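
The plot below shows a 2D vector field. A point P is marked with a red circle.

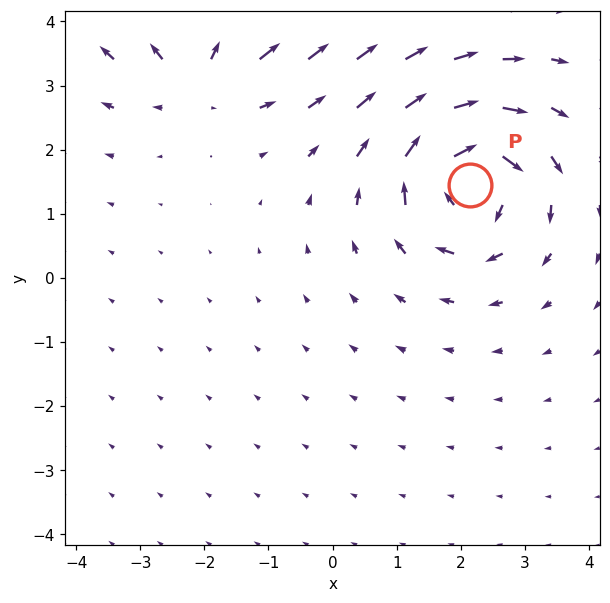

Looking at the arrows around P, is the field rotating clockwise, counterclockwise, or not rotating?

Near P at (2.1, 1.5) the arrows circulate clockwise. The curl (z-component) there is about -6; negative curl means clockwise rotation.

clockwise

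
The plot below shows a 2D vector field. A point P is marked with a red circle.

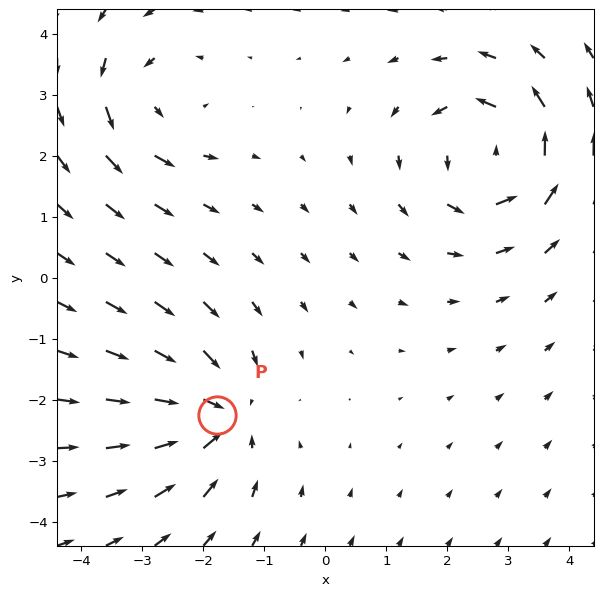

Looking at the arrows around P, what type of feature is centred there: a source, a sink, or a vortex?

At P (-1.8, -2.3) the arrows converge inward. Divergence about -4, curl ≈0 — negative divergence with near-zero curl is a sink.

sink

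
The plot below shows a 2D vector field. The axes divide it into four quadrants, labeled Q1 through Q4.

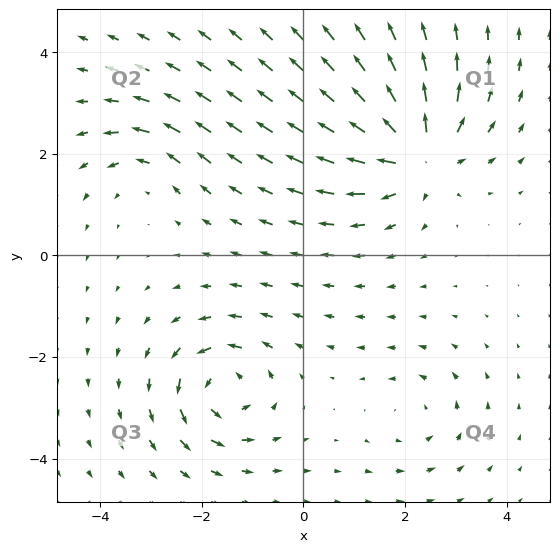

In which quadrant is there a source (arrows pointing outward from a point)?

The source sits at approximately (2.3, 2.0), which lies in quadrant Q1. The divergence there is about +6, positive as expected for a source.

Q1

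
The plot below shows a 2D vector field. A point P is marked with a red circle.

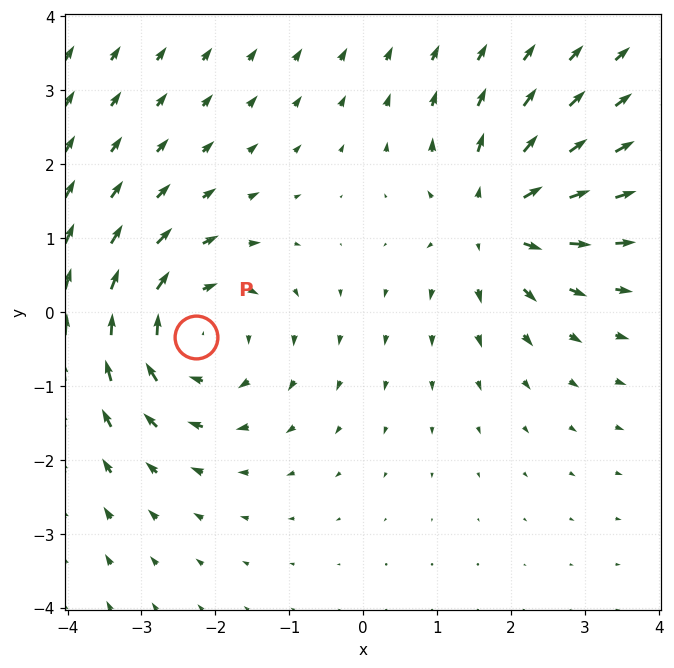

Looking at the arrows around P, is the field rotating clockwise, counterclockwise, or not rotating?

clockwise

Near P at (-2.3, -0.3) the arrows circulate clockwise. The curl (z-component) there is about -4; negative curl means clockwise rotation.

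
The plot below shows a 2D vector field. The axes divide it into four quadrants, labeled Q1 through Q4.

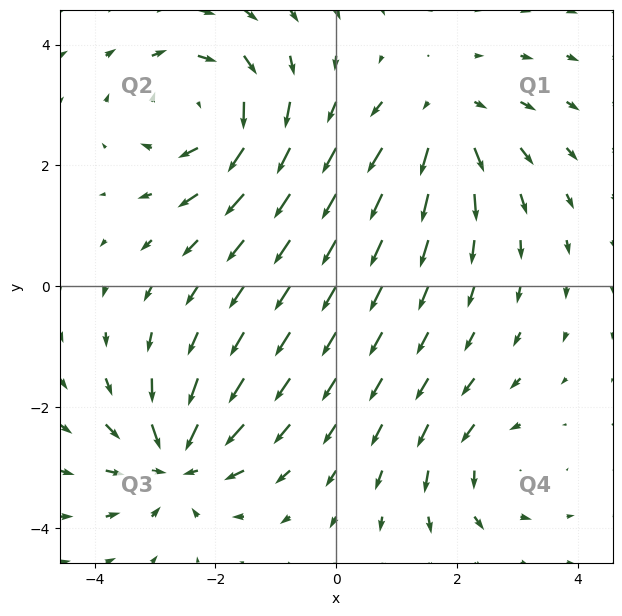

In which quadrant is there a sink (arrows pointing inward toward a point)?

The sink sits at approximately (-2.7, -2.9), which lies in quadrant Q3. The divergence there is about -5, negative as expected for a sink.

Q3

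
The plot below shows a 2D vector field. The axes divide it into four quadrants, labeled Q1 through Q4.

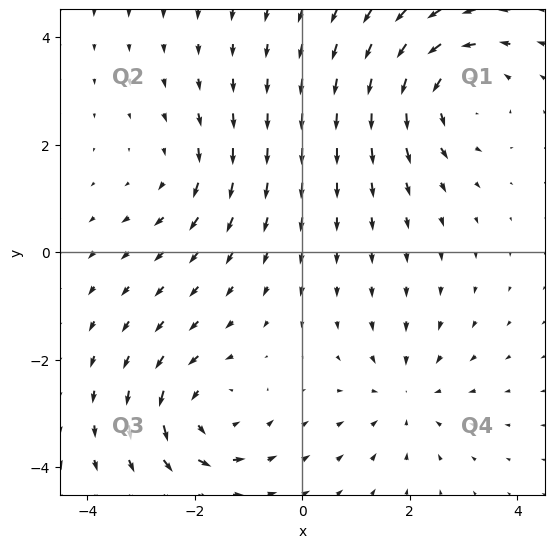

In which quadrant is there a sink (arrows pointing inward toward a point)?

The sink sits at approximately (1.9, -2.7), which lies in quadrant Q4. The divergence there is about -3, negative as expected for a sink.

Q4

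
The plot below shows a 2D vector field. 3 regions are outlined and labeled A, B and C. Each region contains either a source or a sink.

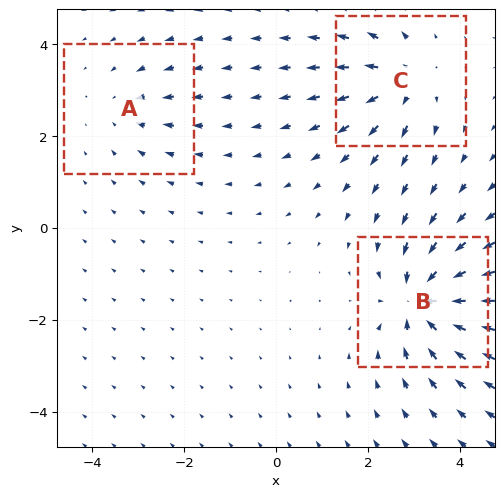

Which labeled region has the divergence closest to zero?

A

Divergence at each region's feature centre — A: about -2, B: about -6, C: about +4. Region A is closest to zero.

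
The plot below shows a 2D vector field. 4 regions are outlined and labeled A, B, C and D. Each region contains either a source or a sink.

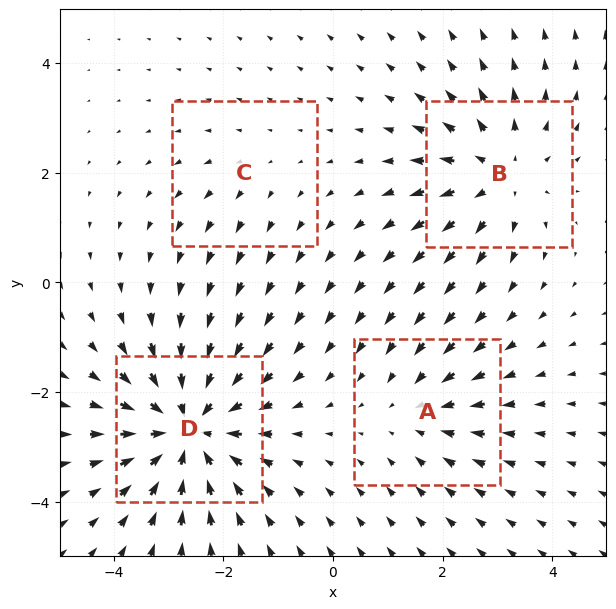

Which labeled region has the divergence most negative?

D

Divergence at each region's feature centre — A: about -3, B: about +4, C: about +2, D: about -6. Region D is most negative.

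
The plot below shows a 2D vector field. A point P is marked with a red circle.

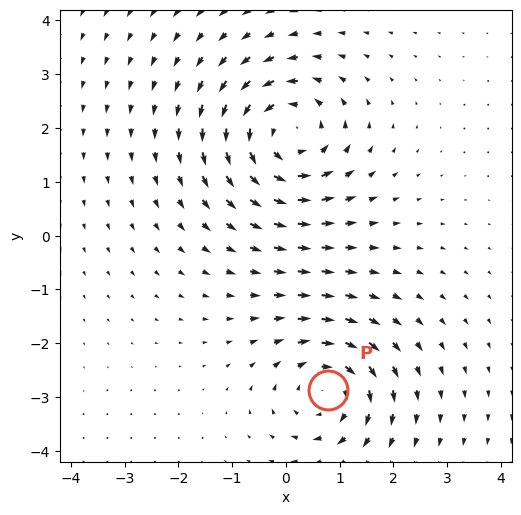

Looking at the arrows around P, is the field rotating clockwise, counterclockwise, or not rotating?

Near P at (0.8, -2.9) the arrows circulate clockwise. The curl (z-component) there is about -4; negative curl means clockwise rotation.

clockwise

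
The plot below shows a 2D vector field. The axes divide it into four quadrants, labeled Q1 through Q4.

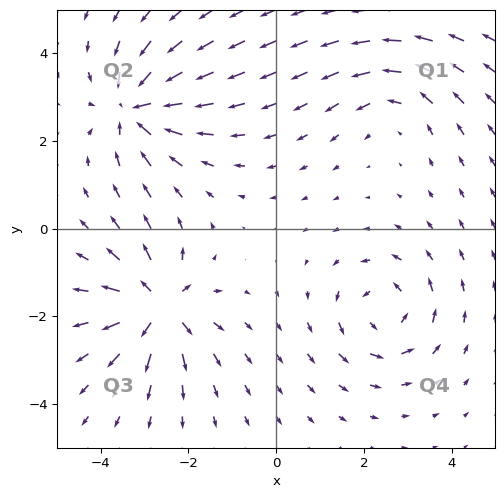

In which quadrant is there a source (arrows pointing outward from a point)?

The source sits at approximately (-2.7, -1.8), which lies in quadrant Q3. The divergence there is about +7, positive as expected for a source.

Q3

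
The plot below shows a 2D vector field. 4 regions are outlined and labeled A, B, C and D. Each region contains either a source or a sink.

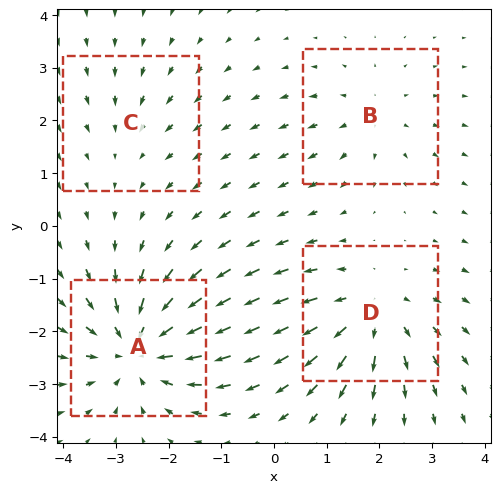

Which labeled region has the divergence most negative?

Divergence at each region's feature centre — A: about -6, B: about +3, C: about -2, D: about +5. Region A is most negative.

A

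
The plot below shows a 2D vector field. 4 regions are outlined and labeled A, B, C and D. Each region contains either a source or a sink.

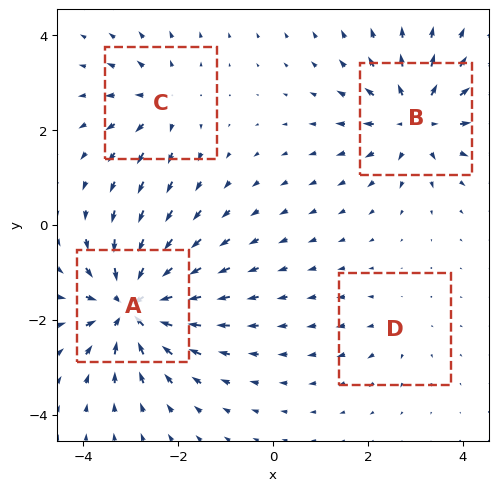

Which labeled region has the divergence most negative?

Divergence at each region's feature centre — A: about -8, B: about +6, C: about +4, D: about +2. Region A is most negative.

A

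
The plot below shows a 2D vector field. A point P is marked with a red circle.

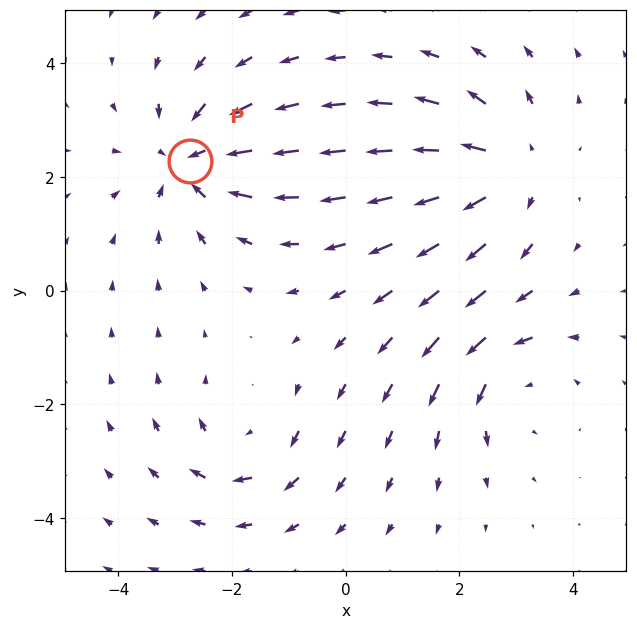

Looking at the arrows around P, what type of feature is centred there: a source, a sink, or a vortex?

sink

At P (-2.7, 2.3) the arrows converge inward. Divergence about -4, curl ≈0 — negative divergence with near-zero curl is a sink.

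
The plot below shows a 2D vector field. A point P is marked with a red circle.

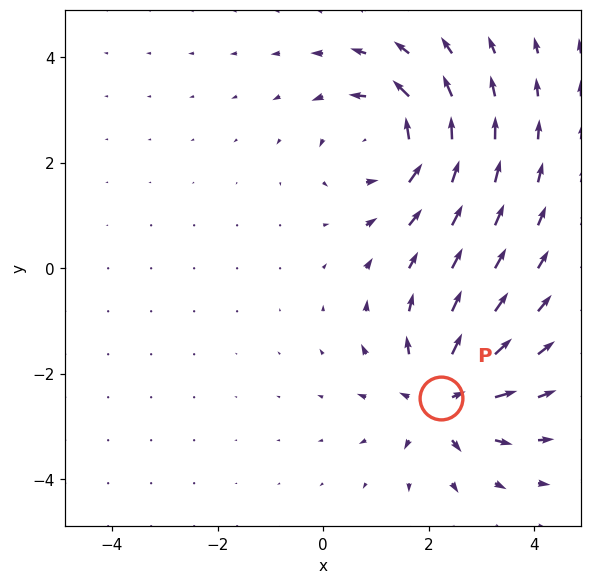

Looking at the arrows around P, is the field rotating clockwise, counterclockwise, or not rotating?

not rotating

Near P at (2.2, -2.5) the arrows show no circulation. The curl there is ≈0.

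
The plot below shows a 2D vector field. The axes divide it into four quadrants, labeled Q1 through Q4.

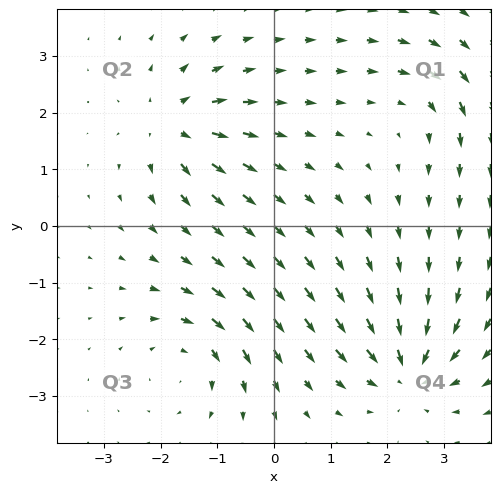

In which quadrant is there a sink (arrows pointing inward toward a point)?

Q4

The sink sits at approximately (2.4, -2.5), which lies in quadrant Q4. The divergence there is about -6, negative as expected for a sink.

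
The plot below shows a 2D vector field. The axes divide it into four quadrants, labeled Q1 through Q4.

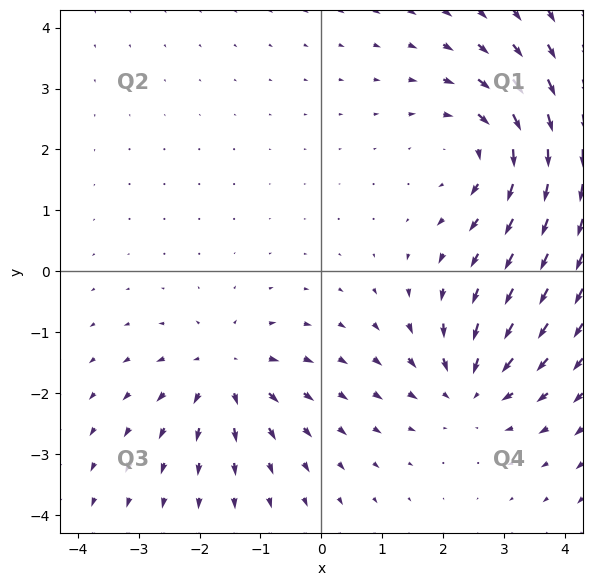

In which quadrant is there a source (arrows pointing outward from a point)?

The source sits at approximately (-1.6, -1.6), which lies in quadrant Q3. The divergence there is about +3, positive as expected for a source.

Q3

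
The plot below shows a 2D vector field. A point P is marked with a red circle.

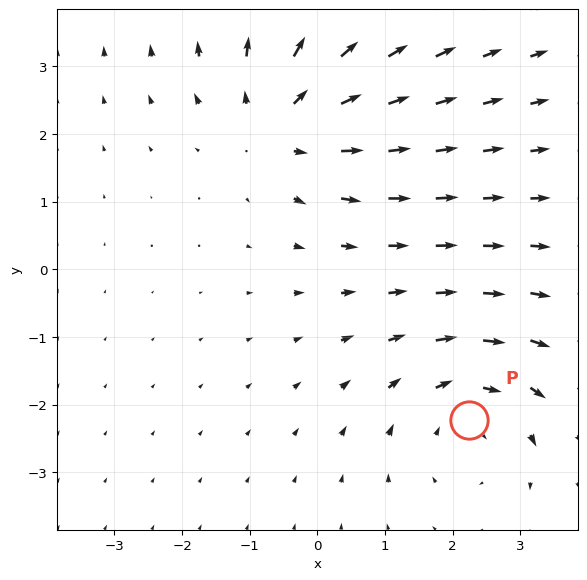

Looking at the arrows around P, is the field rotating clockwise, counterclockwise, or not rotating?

clockwise

Near P at (2.2, -2.2) the arrows circulate clockwise. The curl (z-component) there is about -3; negative curl means clockwise rotation.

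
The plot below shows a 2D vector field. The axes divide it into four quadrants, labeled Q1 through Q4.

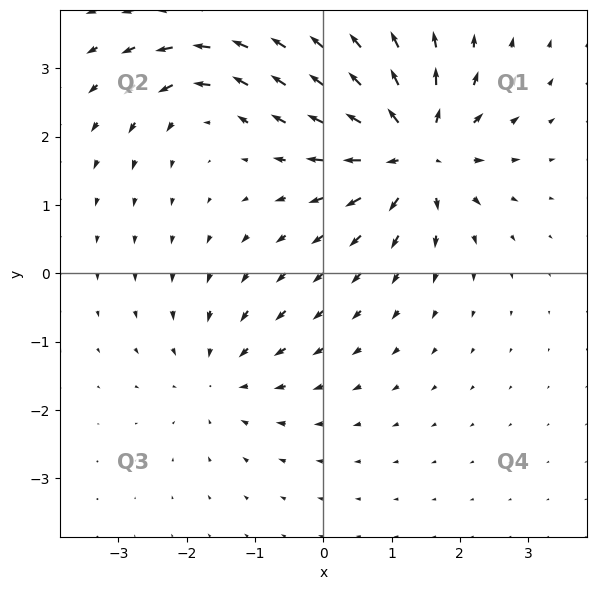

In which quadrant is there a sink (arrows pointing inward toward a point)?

Q3

The sink sits at approximately (-1.5, -1.5), which lies in quadrant Q3. The divergence there is about -3, negative as expected for a sink.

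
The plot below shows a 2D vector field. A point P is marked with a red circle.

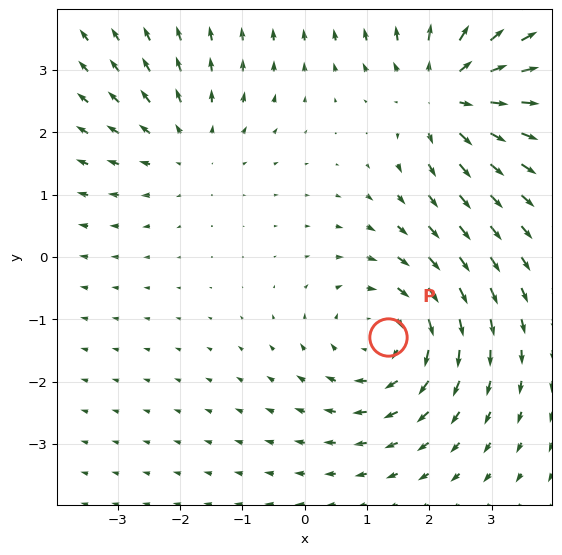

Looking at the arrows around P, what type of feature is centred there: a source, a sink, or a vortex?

At P (1.3, -1.3) the arrows circulate clockwise. Divergence ≈0, curl about -4 — near-zero divergence with nonzero curl is a vortex.

vortex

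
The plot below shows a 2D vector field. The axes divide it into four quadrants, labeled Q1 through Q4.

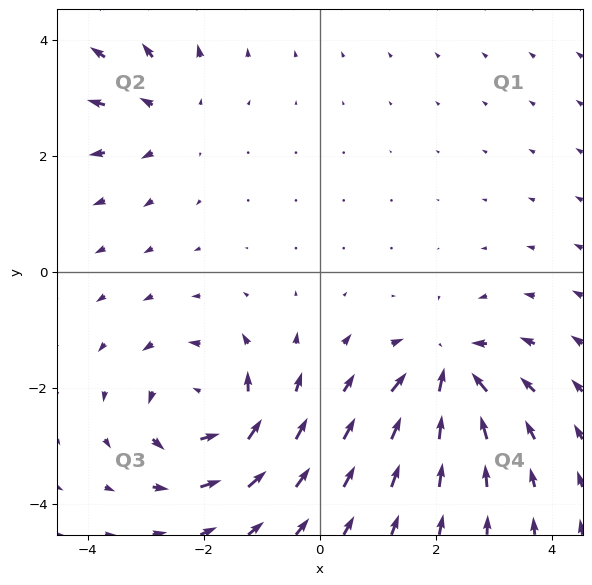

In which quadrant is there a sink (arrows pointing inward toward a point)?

The sink sits at approximately (2.2, -1.7), which lies in quadrant Q4. The divergence there is about -6, negative as expected for a sink.

Q4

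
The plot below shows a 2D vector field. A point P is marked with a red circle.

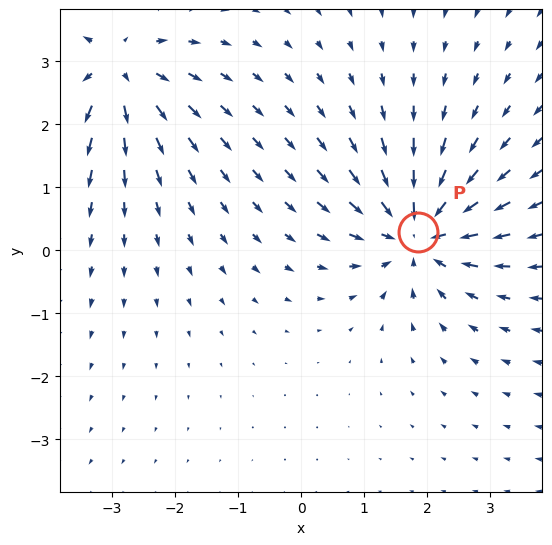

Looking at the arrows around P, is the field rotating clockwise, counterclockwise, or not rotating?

not rotating

Near P at (1.9, 0.3) the arrows show no circulation. The curl there is ≈0.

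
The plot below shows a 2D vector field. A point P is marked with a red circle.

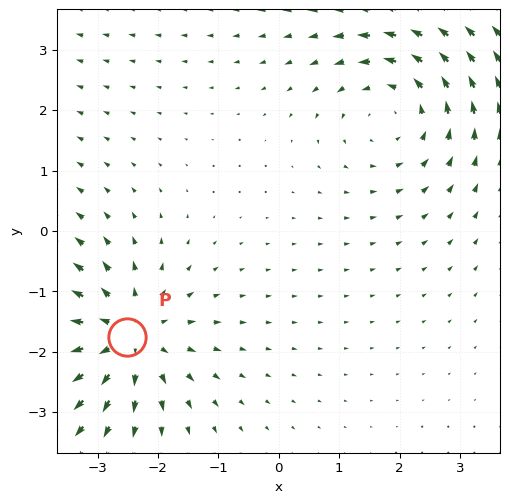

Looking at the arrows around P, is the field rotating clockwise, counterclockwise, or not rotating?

not rotating

Near P at (-2.5, -1.7) the arrows show no circulation. The curl there is ≈0.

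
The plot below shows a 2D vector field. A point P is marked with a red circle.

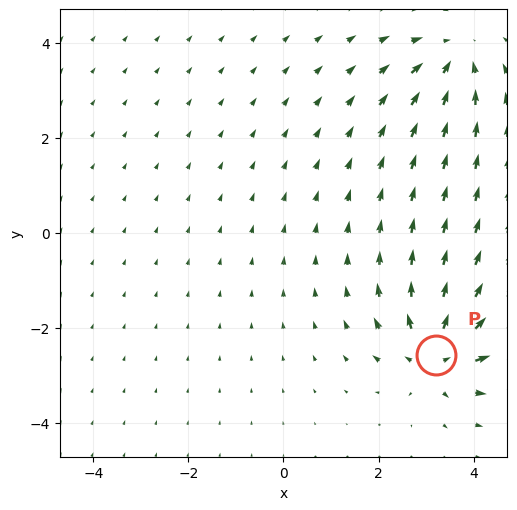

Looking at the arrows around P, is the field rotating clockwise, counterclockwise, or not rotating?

Near P at (3.2, -2.6) the arrows show no circulation. The curl there is ≈0.

not rotating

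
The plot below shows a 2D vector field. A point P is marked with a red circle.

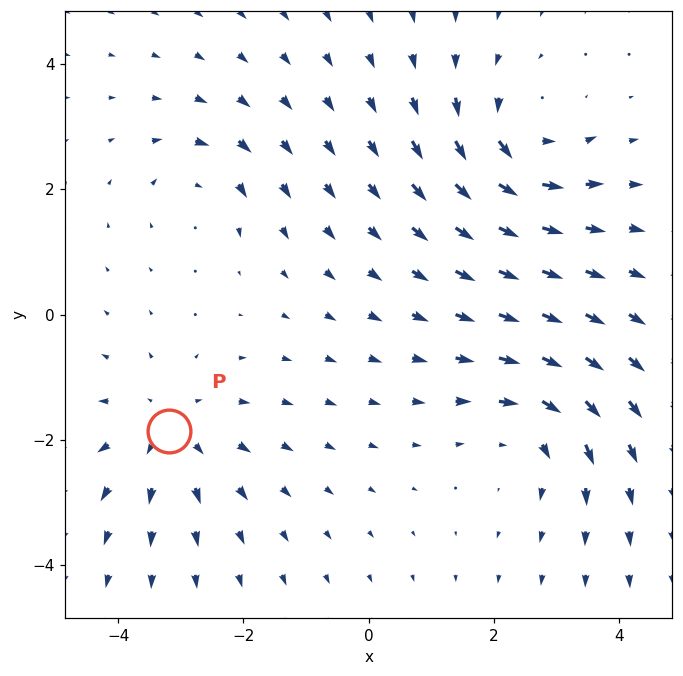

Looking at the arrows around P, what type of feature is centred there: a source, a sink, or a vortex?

At P (-3.2, -1.9) the arrows spread outward. Divergence about +4, curl ≈0 — positive divergence with near-zero curl is a source.

source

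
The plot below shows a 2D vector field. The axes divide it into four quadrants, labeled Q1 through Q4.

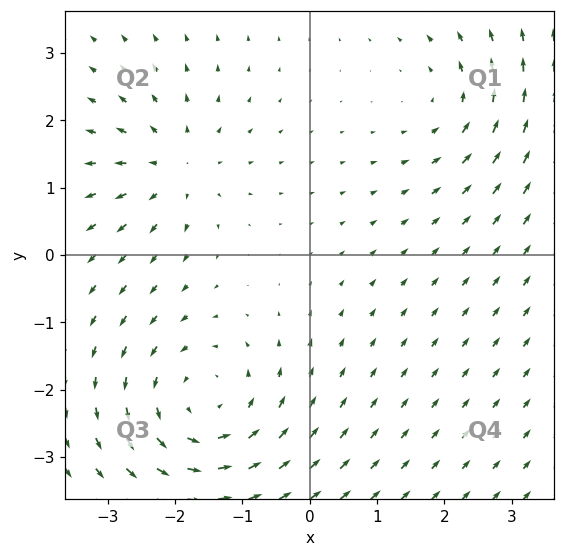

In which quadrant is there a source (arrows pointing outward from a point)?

Q2

The source sits at approximately (-2.0, 1.3), which lies in quadrant Q2. The divergence there is about +4, positive as expected for a source.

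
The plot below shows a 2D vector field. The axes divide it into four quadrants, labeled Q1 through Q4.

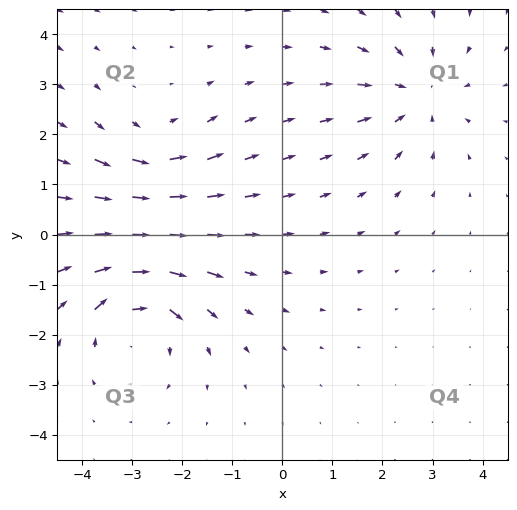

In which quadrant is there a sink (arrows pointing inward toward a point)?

Q1

The sink sits at approximately (2.7, 2.8), which lies in quadrant Q1. The divergence there is about -4, negative as expected for a sink.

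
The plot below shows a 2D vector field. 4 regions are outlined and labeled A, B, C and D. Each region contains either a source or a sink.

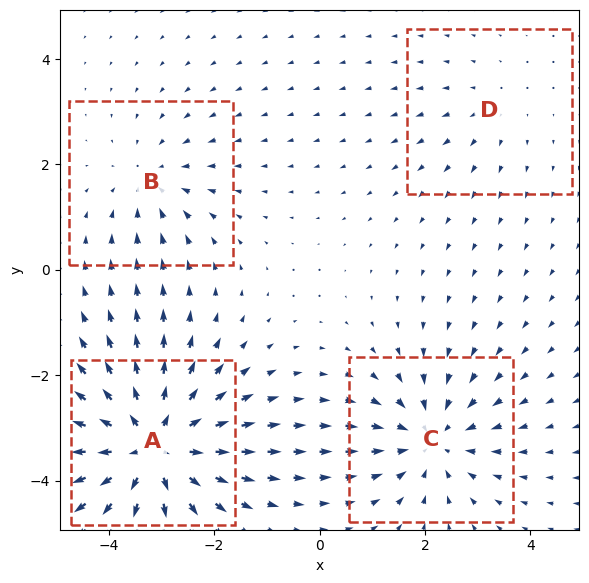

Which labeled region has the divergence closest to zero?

D

Divergence at each region's feature centre — A: about +7, B: about -3, C: about -5, D: about +2. Region D is closest to zero.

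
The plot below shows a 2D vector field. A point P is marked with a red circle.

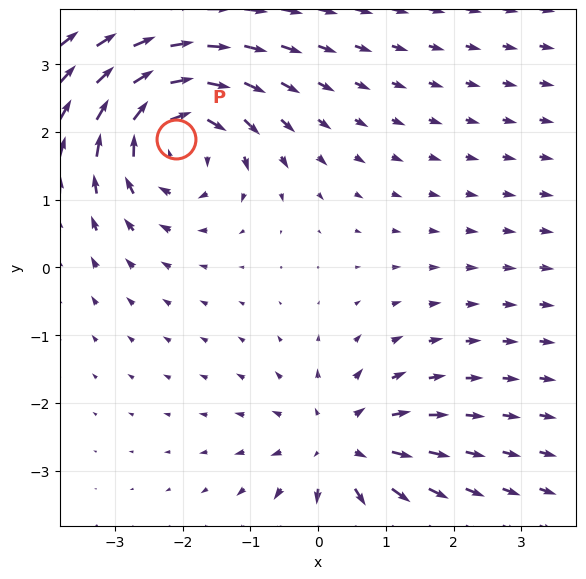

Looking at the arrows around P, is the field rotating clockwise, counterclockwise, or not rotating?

Near P at (-2.1, 1.9) the arrows circulate clockwise. The curl (z-component) there is about -5; negative curl means clockwise rotation.

clockwise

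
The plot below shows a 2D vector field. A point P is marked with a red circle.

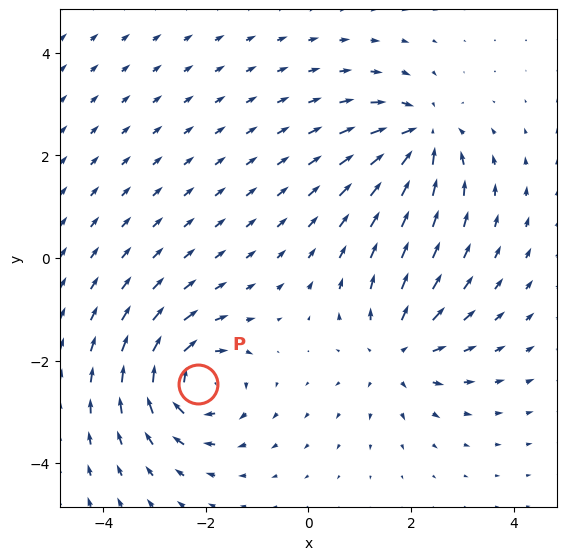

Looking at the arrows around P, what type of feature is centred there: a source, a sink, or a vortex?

At P (-2.2, -2.5) the arrows circulate clockwise. Divergence ≈0, curl about -6 — near-zero divergence with nonzero curl is a vortex.

vortex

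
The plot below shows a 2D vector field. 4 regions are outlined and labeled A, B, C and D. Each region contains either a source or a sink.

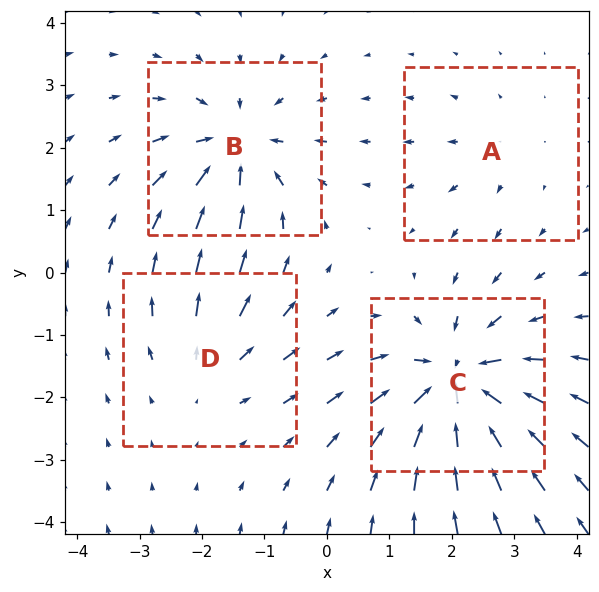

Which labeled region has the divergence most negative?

C

Divergence at each region's feature centre — A: about +2, B: about -6, C: about -8, D: about +3. Region C is most negative.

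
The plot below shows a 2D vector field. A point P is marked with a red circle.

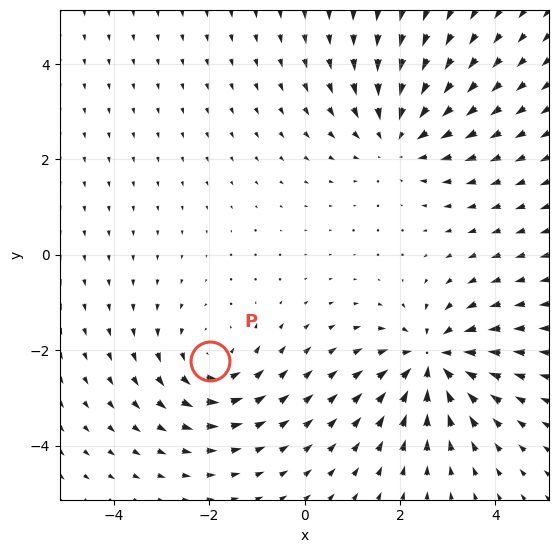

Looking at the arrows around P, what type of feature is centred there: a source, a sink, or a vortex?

vortex

At P (-2.0, -2.2) the arrows circulate counterclockwise. Divergence ≈0, curl about +4 — near-zero divergence with nonzero curl is a vortex.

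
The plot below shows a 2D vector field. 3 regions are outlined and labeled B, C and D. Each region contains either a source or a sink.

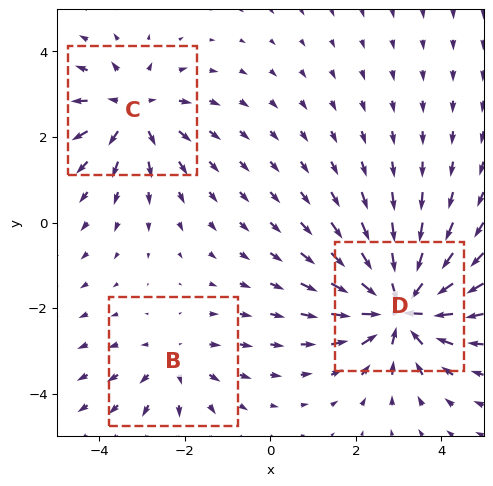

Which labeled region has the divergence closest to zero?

B

Divergence at each region's feature centre — B: about +2, C: about +3, D: about -5. Region B is closest to zero.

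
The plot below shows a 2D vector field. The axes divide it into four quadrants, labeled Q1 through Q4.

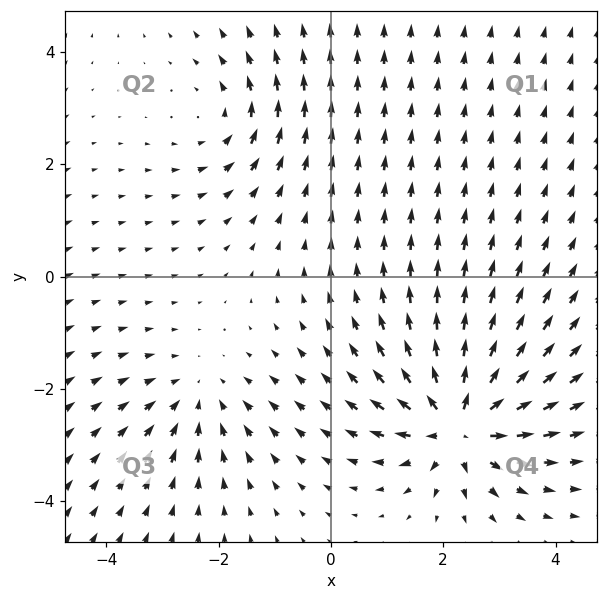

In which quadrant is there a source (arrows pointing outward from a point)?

The source sits at approximately (2.3, -2.6), which lies in quadrant Q4. The divergence there is about +6, positive as expected for a source.

Q4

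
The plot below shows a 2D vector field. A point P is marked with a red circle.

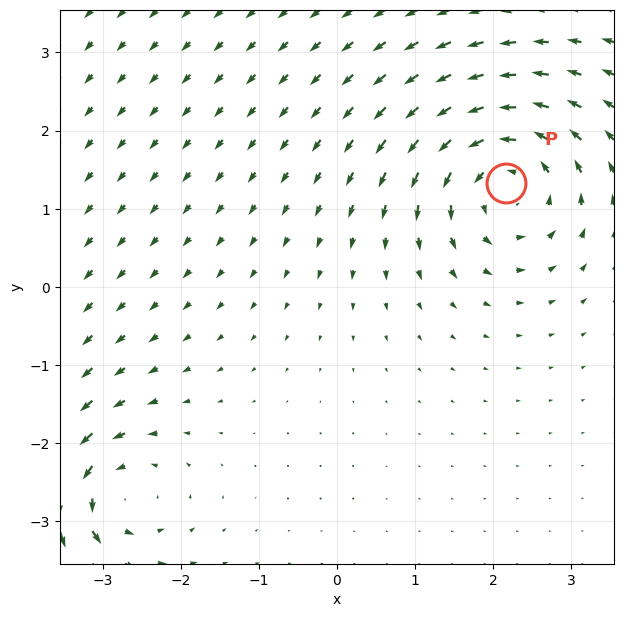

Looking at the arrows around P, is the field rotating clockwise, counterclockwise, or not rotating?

Near P at (2.2, 1.3) the arrows circulate counterclockwise. The curl (z-component) there is about +6; positive curl means counterclockwise rotation.

counterclockwise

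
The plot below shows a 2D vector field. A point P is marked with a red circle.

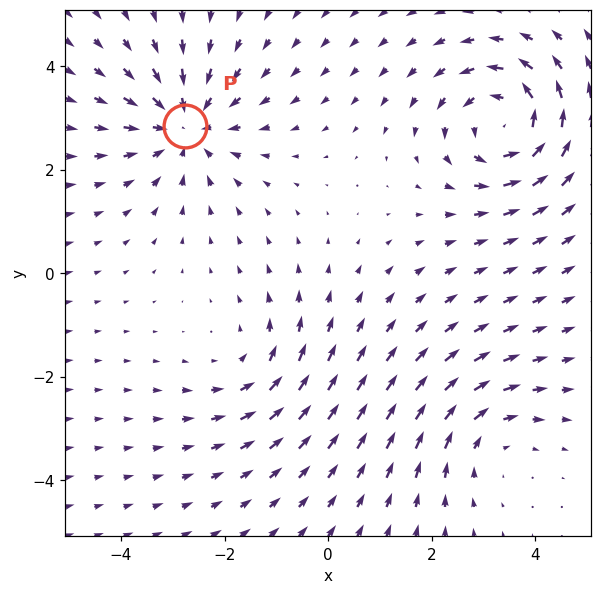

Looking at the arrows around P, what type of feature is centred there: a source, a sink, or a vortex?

sink

At P (-2.8, 2.8) the arrows converge inward. Divergence about -4, curl ≈0 — negative divergence with near-zero curl is a sink.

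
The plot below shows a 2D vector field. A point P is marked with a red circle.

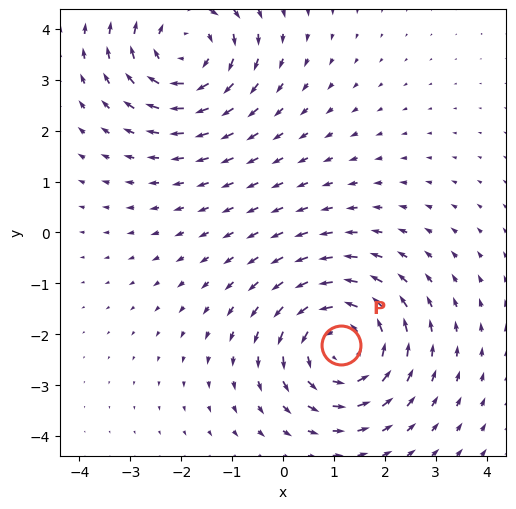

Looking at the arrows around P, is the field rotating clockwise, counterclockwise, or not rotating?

counterclockwise

Near P at (1.1, -2.2) the arrows circulate counterclockwise. The curl (z-component) there is about +4; positive curl means counterclockwise rotation.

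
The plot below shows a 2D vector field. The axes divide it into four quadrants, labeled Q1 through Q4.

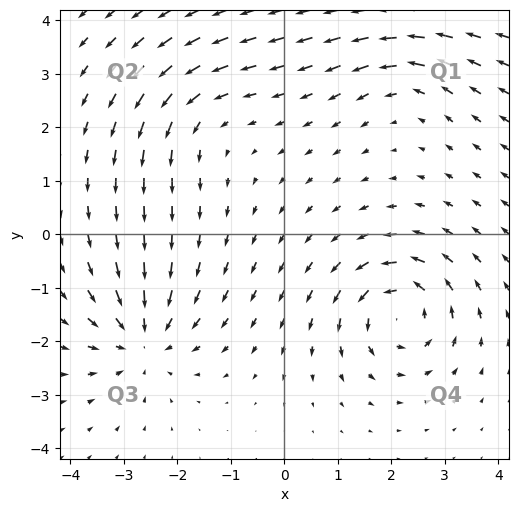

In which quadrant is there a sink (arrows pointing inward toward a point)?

The sink sits at approximately (-2.6, -2.0), which lies in quadrant Q3. The divergence there is about -4, negative as expected for a sink.

Q3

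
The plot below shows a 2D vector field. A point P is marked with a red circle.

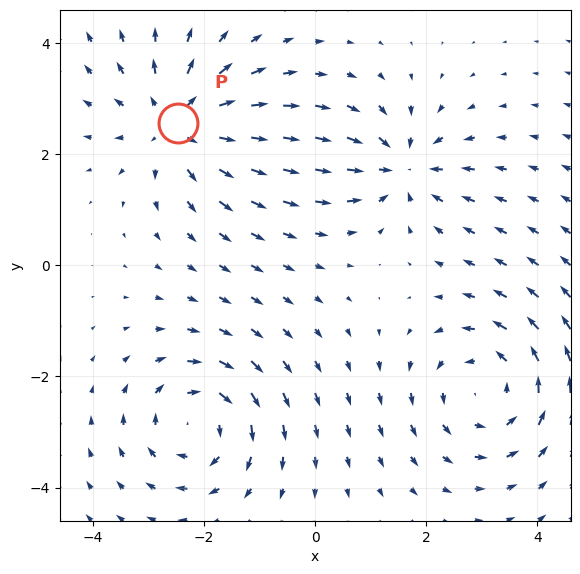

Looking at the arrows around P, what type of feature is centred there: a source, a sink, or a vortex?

source

At P (-2.5, 2.6) the arrows spread outward. Divergence about +4, curl ≈0 — positive divergence with near-zero curl is a source.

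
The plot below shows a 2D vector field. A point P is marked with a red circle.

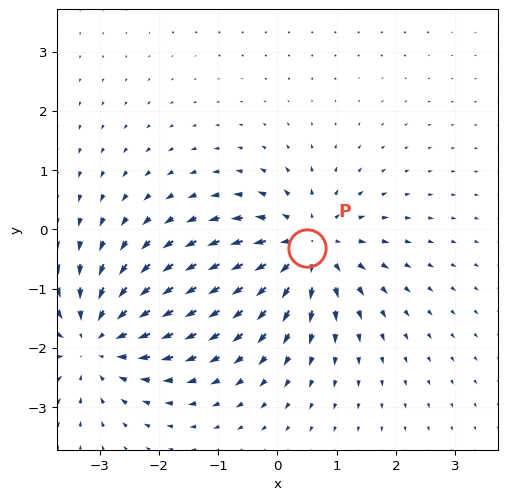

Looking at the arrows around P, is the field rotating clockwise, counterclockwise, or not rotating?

not rotating

Near P at (0.5, -0.3) the arrows show no circulation. The curl there is ≈0.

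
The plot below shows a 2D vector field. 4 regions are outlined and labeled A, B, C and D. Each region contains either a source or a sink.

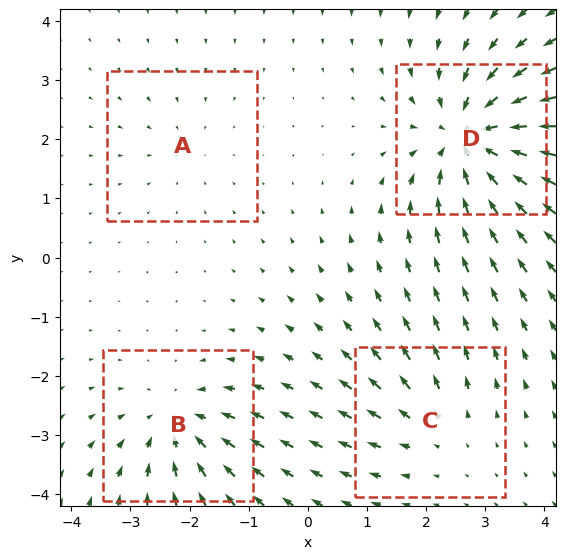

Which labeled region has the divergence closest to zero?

A

Divergence at each region's feature centre — A: about -2, B: about -5, C: about +3, D: about -8. Region A is closest to zero.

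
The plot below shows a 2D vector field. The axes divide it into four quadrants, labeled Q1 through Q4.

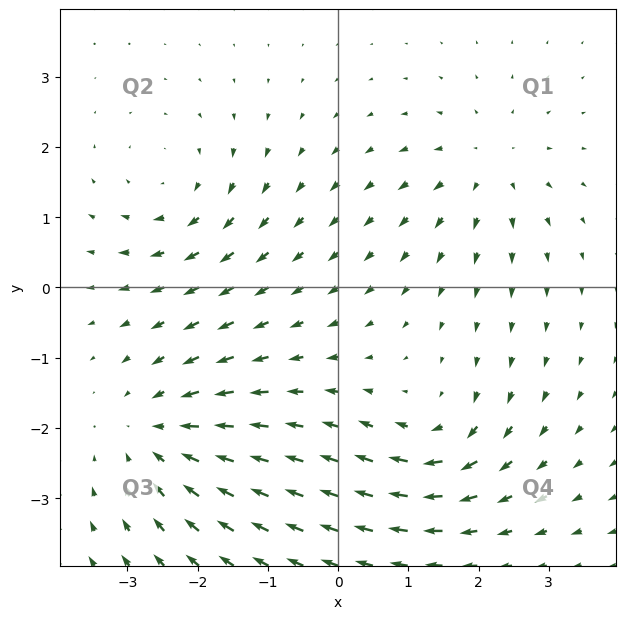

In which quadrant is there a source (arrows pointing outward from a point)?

Q1

The source sits at approximately (2.1, 1.7), which lies in quadrant Q1. The divergence there is about +3, positive as expected for a source.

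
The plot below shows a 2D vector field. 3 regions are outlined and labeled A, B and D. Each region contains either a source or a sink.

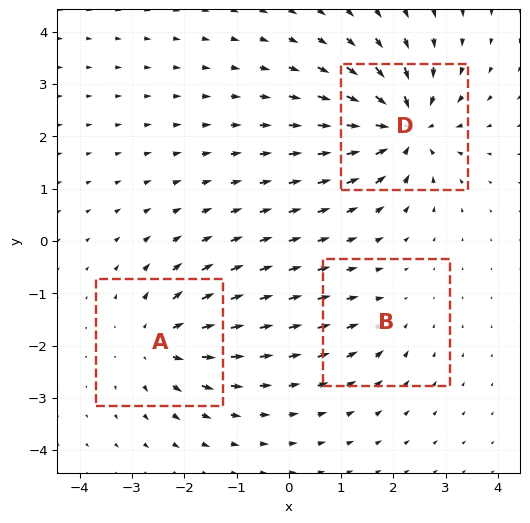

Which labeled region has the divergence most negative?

D

Divergence at each region's feature centre — A: about +4, B: about -2, D: about -6. Region D is most negative.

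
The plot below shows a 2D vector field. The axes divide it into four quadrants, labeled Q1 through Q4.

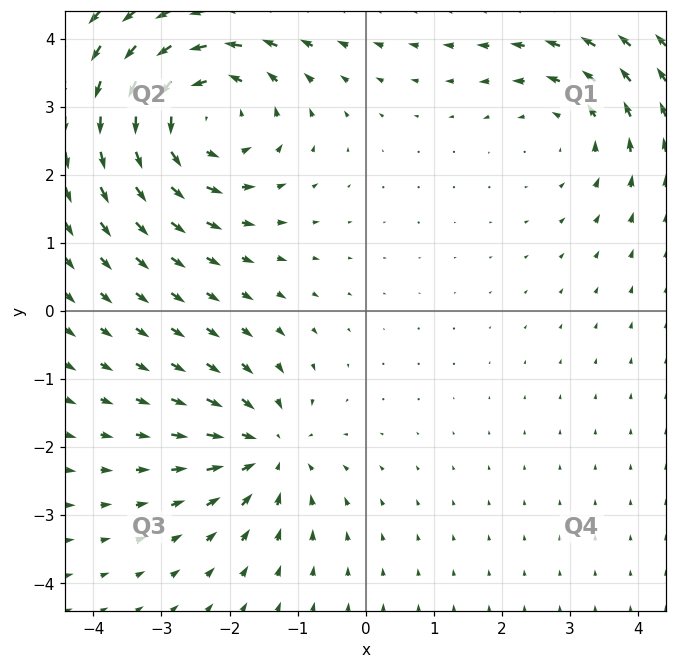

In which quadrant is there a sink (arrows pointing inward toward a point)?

The sink sits at approximately (-1.4, -2.0), which lies in quadrant Q3. The divergence there is about -3, negative as expected for a sink.

Q3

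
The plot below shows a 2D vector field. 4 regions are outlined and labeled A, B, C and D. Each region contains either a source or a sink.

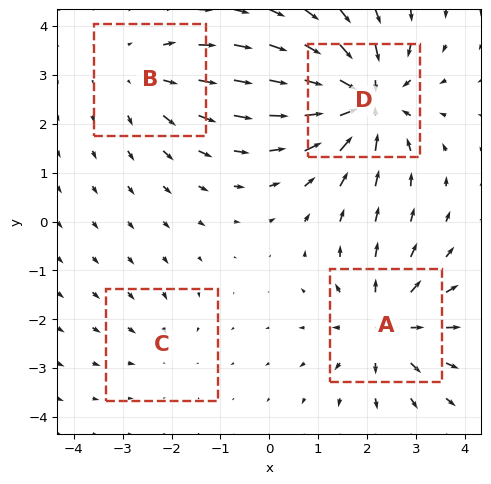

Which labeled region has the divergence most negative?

Divergence at each region's feature centre — A: about +5, B: about +3, C: about -2, D: about -6. Region D is most negative.

D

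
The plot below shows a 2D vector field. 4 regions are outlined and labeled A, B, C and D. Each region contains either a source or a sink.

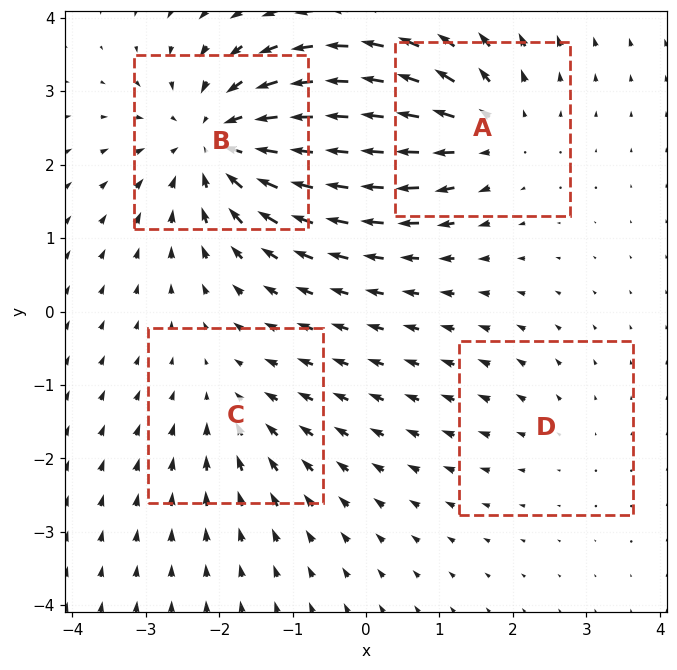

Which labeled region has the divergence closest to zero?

D

Divergence at each region's feature centre — A: about +5, B: about -6, C: about -3, D: about +2. Region D is closest to zero.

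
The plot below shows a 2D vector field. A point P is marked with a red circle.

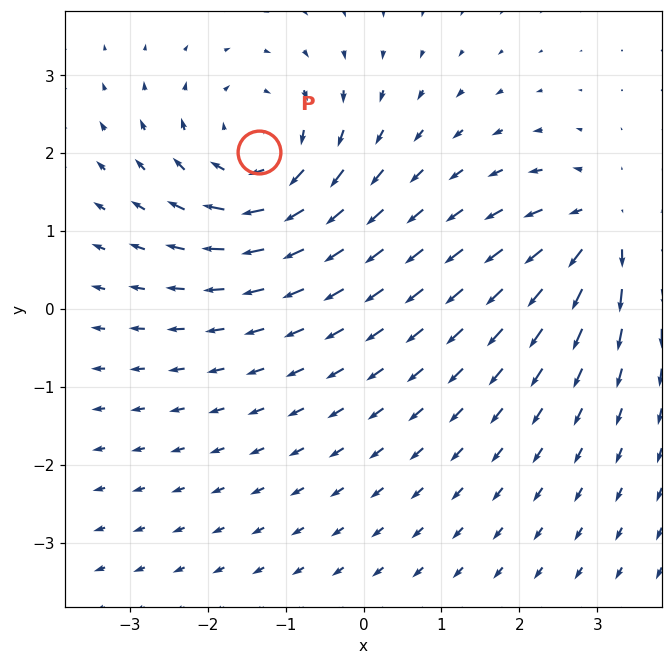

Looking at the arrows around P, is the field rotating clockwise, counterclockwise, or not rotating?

clockwise

Near P at (-1.3, 2.0) the arrows circulate clockwise. The curl (z-component) there is about -5; negative curl means clockwise rotation.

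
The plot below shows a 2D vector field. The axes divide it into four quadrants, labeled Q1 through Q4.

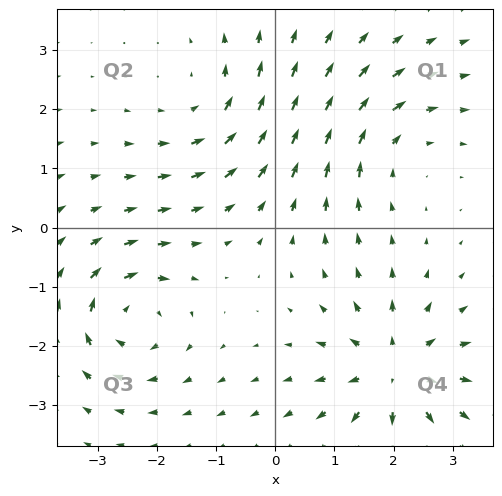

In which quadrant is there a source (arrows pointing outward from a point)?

Q4

The source sits at approximately (2.0, -2.4), which lies in quadrant Q4. The divergence there is about +5, positive as expected for a source.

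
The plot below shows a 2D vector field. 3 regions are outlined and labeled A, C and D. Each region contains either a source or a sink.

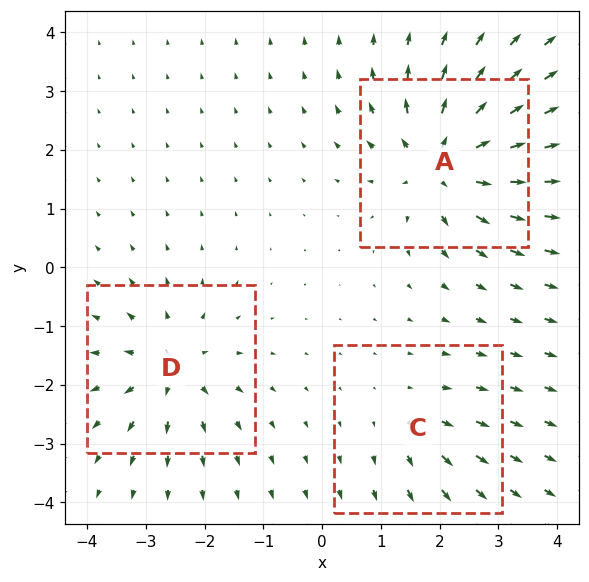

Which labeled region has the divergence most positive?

Divergence at each region's feature centre — A: about +5, C: about +2, D: about +4. Region A is most positive.

A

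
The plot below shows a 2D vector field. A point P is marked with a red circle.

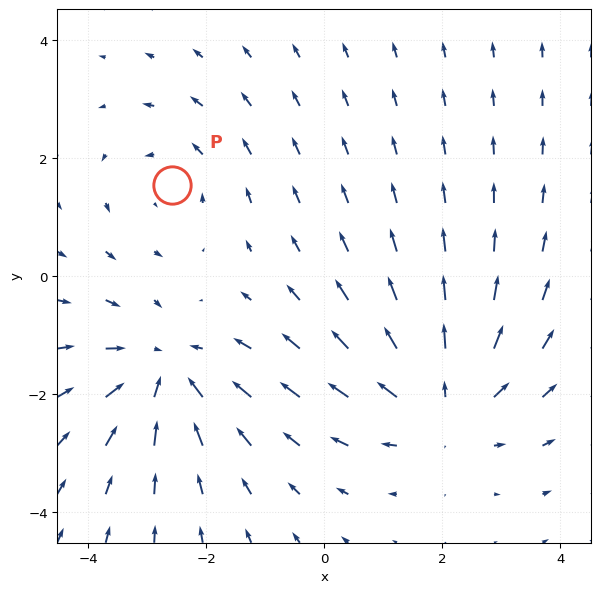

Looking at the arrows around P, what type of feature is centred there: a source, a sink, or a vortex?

vortex

At P (-2.6, 1.5) the arrows circulate counterclockwise. Divergence ≈0, curl about +2 — near-zero divergence with nonzero curl is a vortex.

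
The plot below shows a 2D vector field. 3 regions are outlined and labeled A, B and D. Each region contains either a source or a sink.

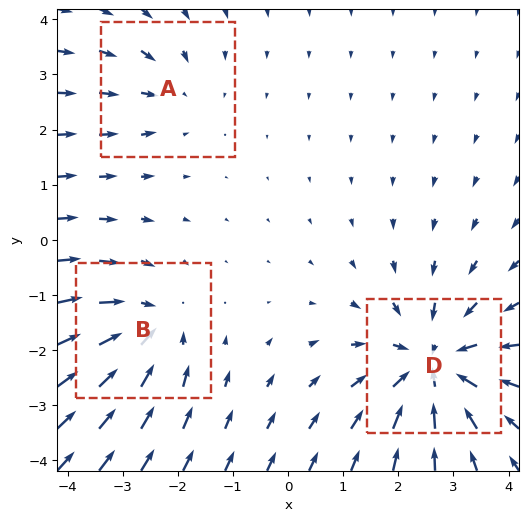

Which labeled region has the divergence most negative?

Divergence at each region's feature centre — A: about -2, B: about -3, D: about -4. Region D is most negative.

D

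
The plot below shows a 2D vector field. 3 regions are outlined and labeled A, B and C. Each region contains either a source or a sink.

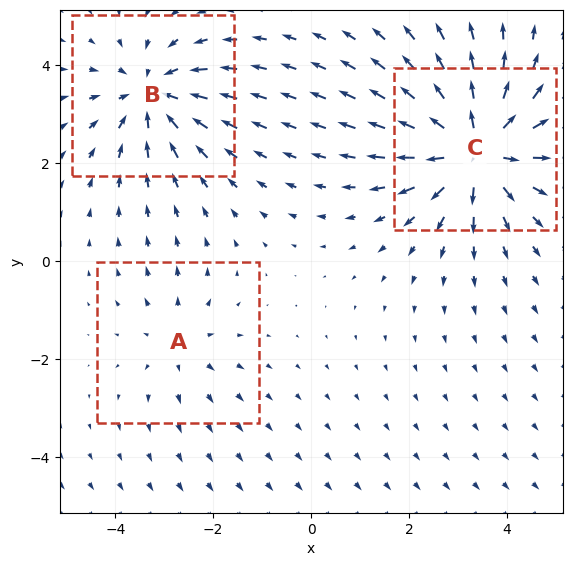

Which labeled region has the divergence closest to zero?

Divergence at each region's feature centre — A: about +2, B: about -3, C: about +5. Region A is closest to zero.

A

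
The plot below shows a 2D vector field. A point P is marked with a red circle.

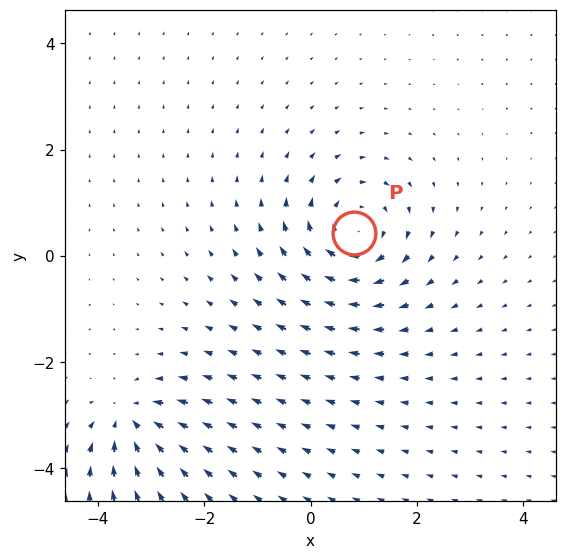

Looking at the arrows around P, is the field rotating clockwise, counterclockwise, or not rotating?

Near P at (0.8, 0.4) the arrows circulate clockwise. The curl (z-component) there is about -5; negative curl means clockwise rotation.

clockwise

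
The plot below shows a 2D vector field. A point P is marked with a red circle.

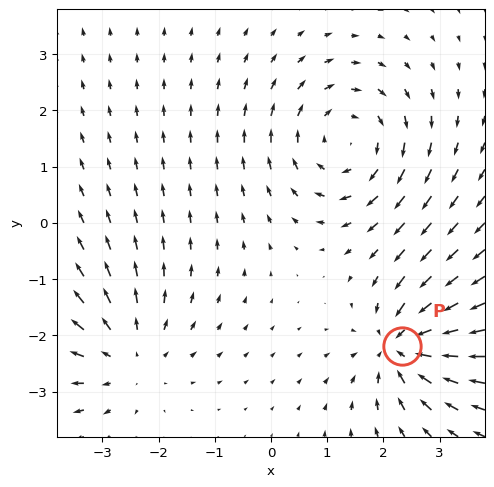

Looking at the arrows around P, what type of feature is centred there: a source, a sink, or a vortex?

At P (2.3, -2.2) the arrows converge inward. Divergence about -5, curl ≈0 — negative divergence with near-zero curl is a sink.

sink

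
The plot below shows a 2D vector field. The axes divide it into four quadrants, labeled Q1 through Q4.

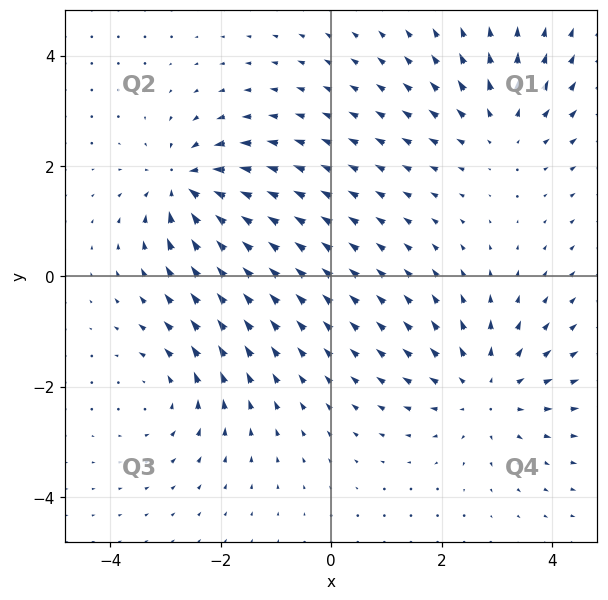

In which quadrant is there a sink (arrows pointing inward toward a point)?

The sink sits at approximately (-2.6, 1.6), which lies in quadrant Q2. The divergence there is about -5, negative as expected for a sink.

Q2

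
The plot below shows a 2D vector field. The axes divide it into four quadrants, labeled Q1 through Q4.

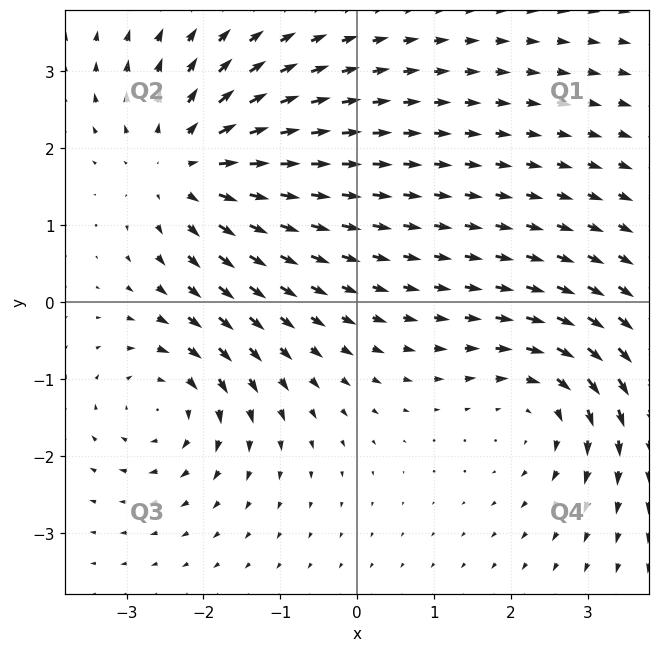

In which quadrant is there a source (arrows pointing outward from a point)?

Q2

The source sits at approximately (-2.2, 1.8), which lies in quadrant Q2. The divergence there is about +5, positive as expected for a source.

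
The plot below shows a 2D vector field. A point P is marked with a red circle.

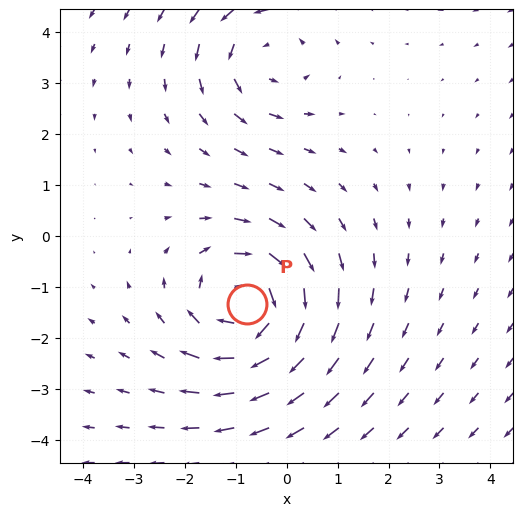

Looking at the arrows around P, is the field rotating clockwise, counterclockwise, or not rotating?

Near P at (-0.8, -1.3) the arrows circulate clockwise. The curl (z-component) there is about -5; negative curl means clockwise rotation.

clockwise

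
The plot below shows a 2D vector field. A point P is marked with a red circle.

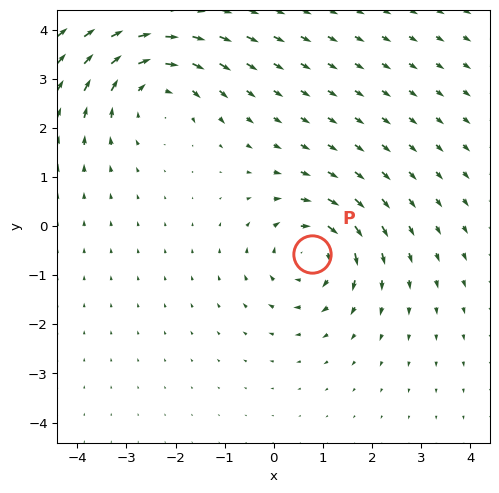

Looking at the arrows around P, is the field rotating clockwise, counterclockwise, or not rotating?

Near P at (0.8, -0.6) the arrows circulate clockwise. The curl (z-component) there is about -4; negative curl means clockwise rotation.

clockwise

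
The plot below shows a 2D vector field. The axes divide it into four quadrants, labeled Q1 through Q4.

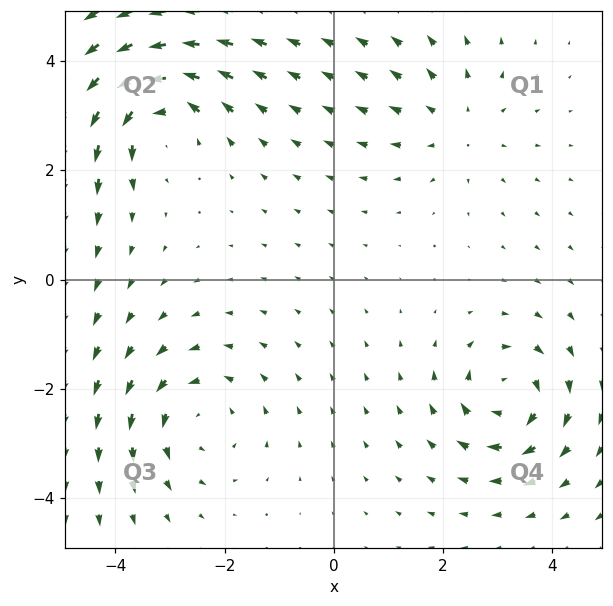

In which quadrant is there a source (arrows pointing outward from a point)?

Q1

The source sits at approximately (2.3, 2.8), which lies in quadrant Q1. The divergence there is about +3, positive as expected for a source.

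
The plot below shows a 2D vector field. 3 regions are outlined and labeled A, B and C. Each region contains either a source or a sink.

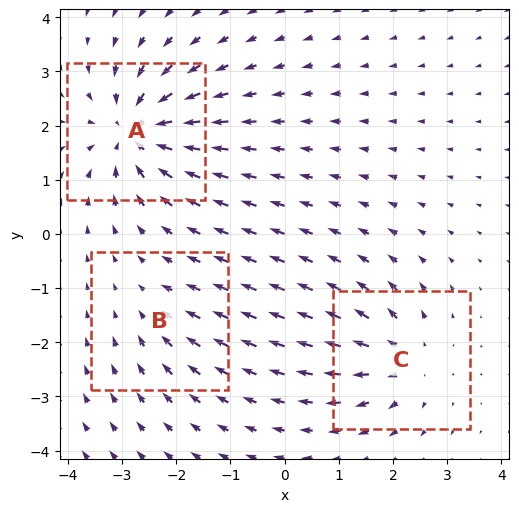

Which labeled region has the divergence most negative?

A

Divergence at each region's feature centre — A: about -6, B: about -2, C: about +4. Region A is most negative.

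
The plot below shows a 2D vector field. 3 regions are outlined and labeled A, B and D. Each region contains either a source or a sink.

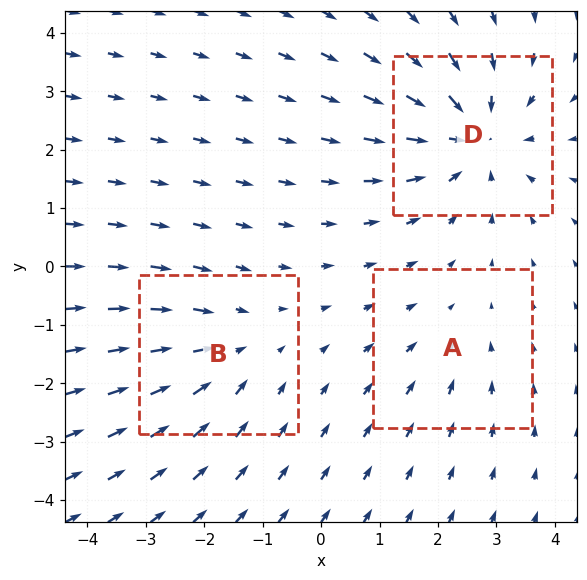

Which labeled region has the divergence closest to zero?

A

Divergence at each region's feature centre — A: about -2, B: about -3, D: about -4. Region A is closest to zero.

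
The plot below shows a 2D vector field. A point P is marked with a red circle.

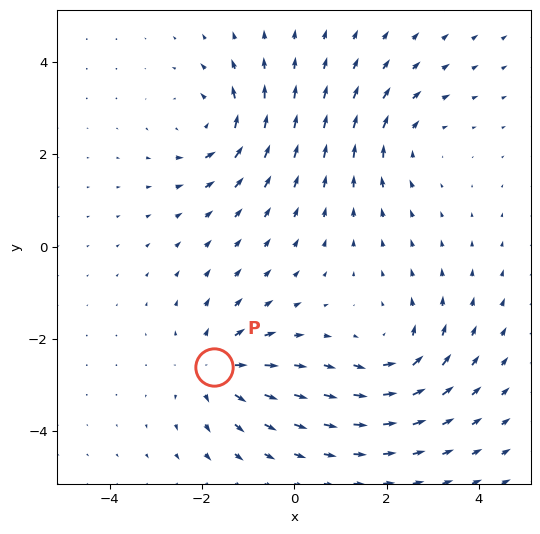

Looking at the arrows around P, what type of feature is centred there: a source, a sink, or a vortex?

At P (-1.7, -2.6) the arrows spread outward. Divergence about +4, curl ≈0 — positive divergence with near-zero curl is a source.

source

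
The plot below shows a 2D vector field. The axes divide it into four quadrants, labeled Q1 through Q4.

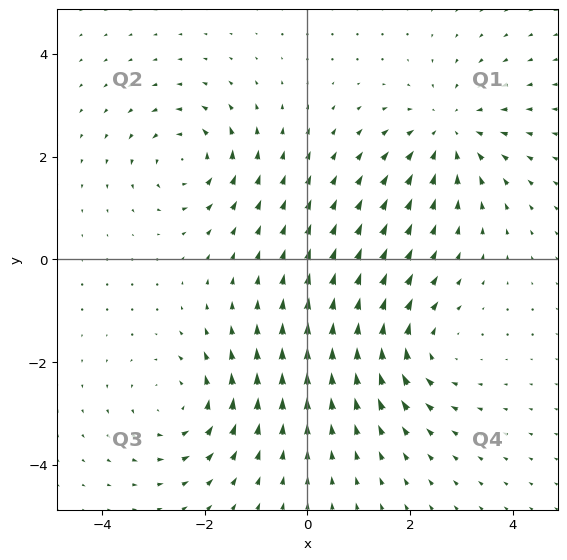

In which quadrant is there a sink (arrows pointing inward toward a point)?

Q1

The sink sits at approximately (2.7, 2.5), which lies in quadrant Q1. The divergence there is about -4, negative as expected for a sink.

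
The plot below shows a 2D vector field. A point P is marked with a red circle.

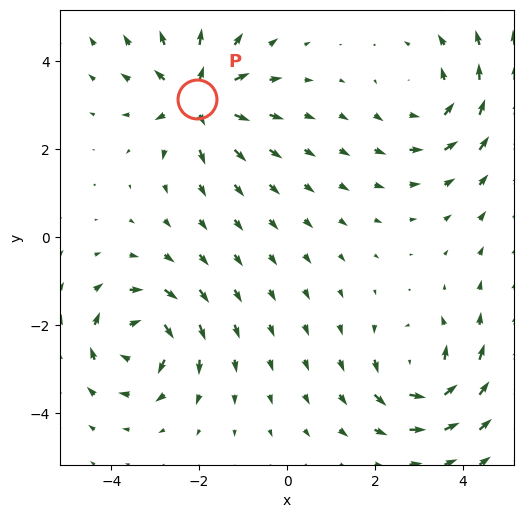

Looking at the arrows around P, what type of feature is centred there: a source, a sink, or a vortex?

At P (-2.1, 3.2) the arrows spread outward. Divergence about +5, curl ≈0 — positive divergence with near-zero curl is a source.

source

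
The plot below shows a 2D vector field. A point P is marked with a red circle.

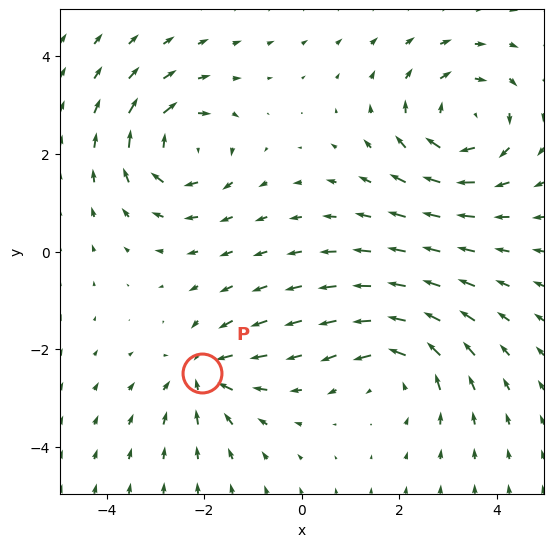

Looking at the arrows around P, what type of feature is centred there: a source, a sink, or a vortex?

At P (-2.0, -2.5) the arrows converge inward. Divergence about -4, curl ≈0 — negative divergence with near-zero curl is a sink.

sink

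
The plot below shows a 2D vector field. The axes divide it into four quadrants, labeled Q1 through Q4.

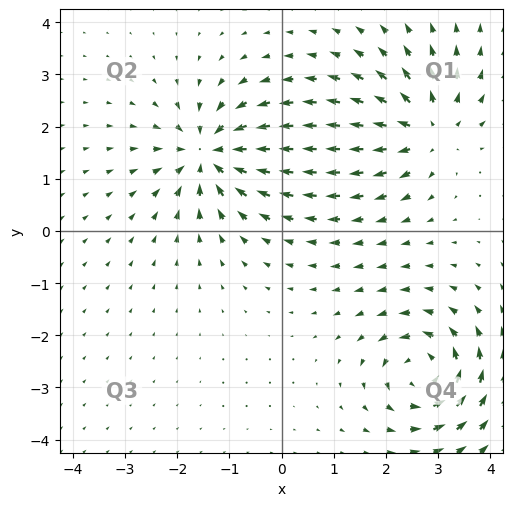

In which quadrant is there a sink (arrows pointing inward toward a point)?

Q2

The sink sits at approximately (-1.4, 1.5), which lies in quadrant Q2. The divergence there is about -5, negative as expected for a sink.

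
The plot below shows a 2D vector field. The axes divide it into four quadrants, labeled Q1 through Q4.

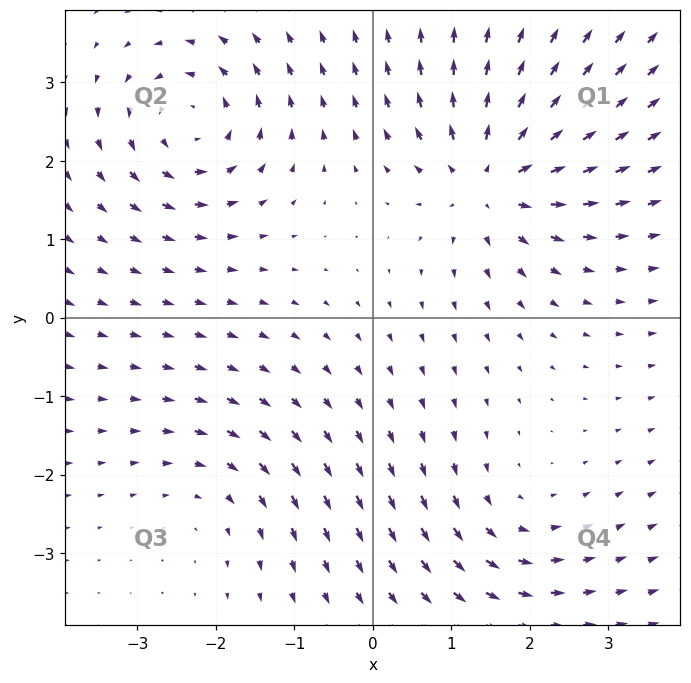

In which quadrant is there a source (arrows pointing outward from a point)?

Q1

The source sits at approximately (1.5, 1.8), which lies in quadrant Q1. The divergence there is about +6, positive as expected for a source.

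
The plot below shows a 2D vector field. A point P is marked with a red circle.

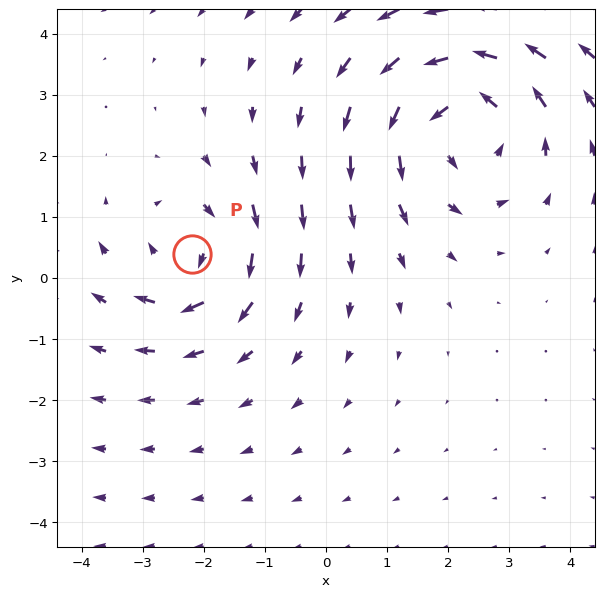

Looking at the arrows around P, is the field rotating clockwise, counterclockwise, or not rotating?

clockwise

Near P at (-2.2, 0.4) the arrows circulate clockwise. The curl (z-component) there is about -3; negative curl means clockwise rotation.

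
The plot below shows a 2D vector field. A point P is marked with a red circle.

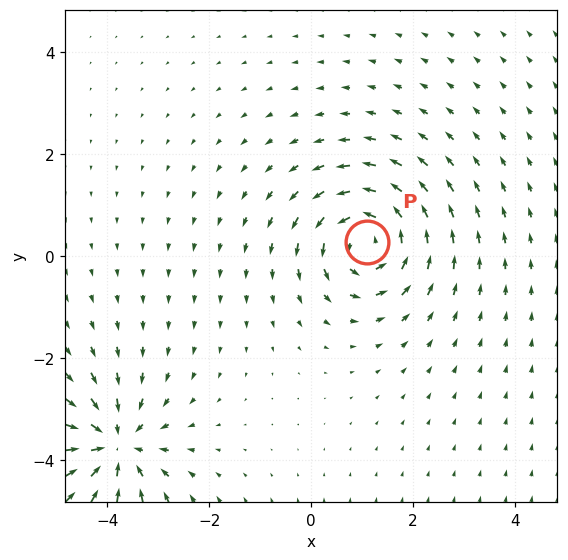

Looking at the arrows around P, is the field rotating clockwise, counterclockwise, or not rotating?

Near P at (1.1, 0.3) the arrows circulate counterclockwise. The curl (z-component) there is about +6; positive curl means counterclockwise rotation.

counterclockwise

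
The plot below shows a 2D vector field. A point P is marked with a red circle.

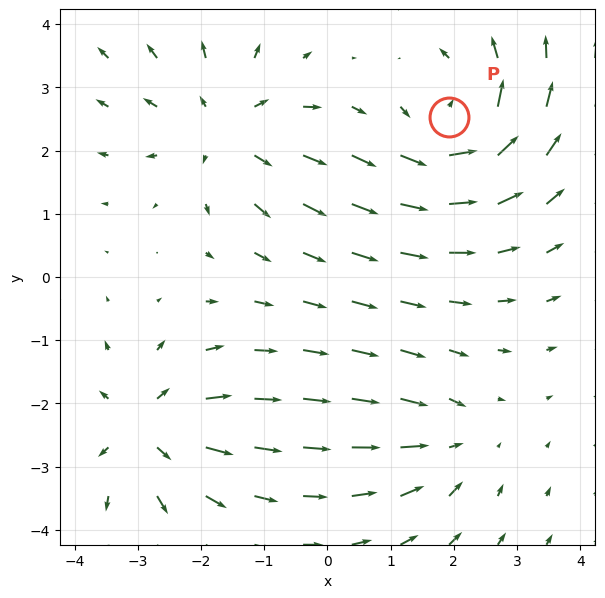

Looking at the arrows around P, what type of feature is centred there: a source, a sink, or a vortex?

vortex

At P (1.9, 2.5) the arrows circulate counterclockwise. Divergence ≈0, curl about +5 — near-zero divergence with nonzero curl is a vortex.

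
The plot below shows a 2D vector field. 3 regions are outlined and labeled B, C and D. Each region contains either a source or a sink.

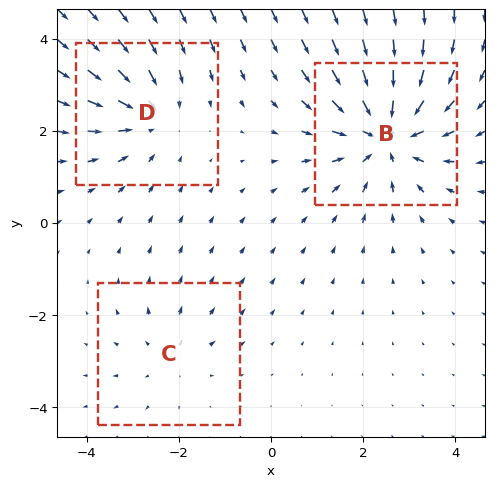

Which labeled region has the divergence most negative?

B

Divergence at each region's feature centre — B: about -5, C: about +2, D: about -3. Region B is most negative.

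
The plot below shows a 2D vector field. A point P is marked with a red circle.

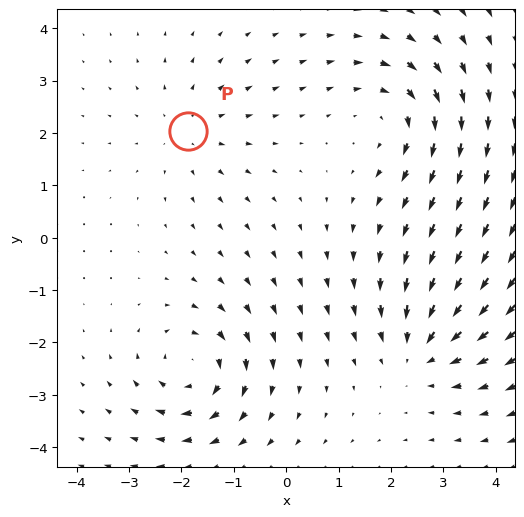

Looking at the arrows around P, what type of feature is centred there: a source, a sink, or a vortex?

At P (-1.9, 2.0) the arrows spread outward. Divergence about +3, curl ≈0 — positive divergence with near-zero curl is a source.

source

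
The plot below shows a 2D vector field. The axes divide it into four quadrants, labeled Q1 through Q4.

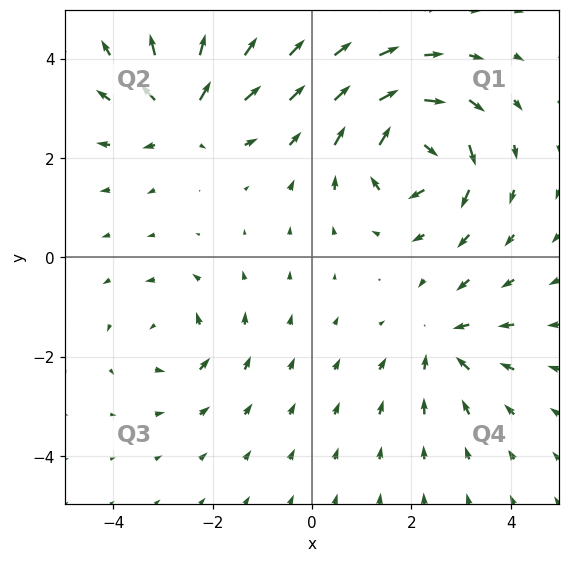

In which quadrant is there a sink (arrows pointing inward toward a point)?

The sink sits at approximately (2.6, -1.7), which lies in quadrant Q4. The divergence there is about -3, negative as expected for a sink.

Q4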